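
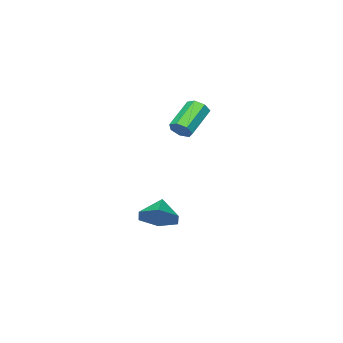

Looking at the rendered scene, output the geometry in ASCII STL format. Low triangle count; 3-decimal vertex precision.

solid 
facet normal 0.630 0.519 -0.577
outer loop
vertex -0.274 2.319 -1.312
vertex -0.648 1.854 -2.139
vertex -1.065 2.725 -1.811
endloop
endfacet
facet normal -0.391 0.305 0.868
outer loop
vertex -0.274 2.319 -1.312
vertex -1.065 2.725 -1.811
vertex -1.412 1.226 -1.441
endloop
endfacet
facet normal 0.631 0.519 -0.577
outer loop
vertex -1.065 2.725 -1.811
vertex -0.648 1.854 -2.139
vertex -1.439 2.26 -2.639
endloop
endfacet
facet normal -0.924 0.278 0.261
outer loop
vertex -1.065 2.725 -1.811
vertex -1.439 2.26 -2.639
vertex -1.412 1.226 -1.441
endloop
endfacet
facet normal 0.631 0.519 -0.577
outer loop
vertex -1.439 2.26 -2.639
vertex -0.648 1.854 -2.139
vertex -1.022 1.389 -2.966
endloop
endfacet
facet normal -0.904 -0.333 -0.267
outer loop
vertex -1.439 2.26 -2.639
vertex -1.022 1.389 -2.966
vertex -1.412 1.226 -1.441
endloop
endfacet
facet normal 0.631 0.519 -0.577
outer loop
vertex -1.022 1.389 -2.966
vertex -0.648 1.854 -2.139
vertex -0.231 0.982 -2.467
endloop
endfacet
facet normal -0.353 -0.917 -0.188
outer loop
vertex -1.022 1.389 -2.966
vertex -0.231 0.982 -2.467
vertex -1.412 1.226 -1.441
endloop
endfacet
facet normal 0.631 0.519 -0.576
outer loop
vertex -0.231 0.982 -2.467
vertex -0.648 1.854 -2.139
vertex 0.143 1.447 -1.639
endloop
endfacet
facet normal 0.180 -0.890 0.419
outer loop
vertex -0.231 0.982 -2.467
vertex 0.143 1.447 -1.639
vertex -1.412 1.226 -1.441
endloop
endfacet
facet normal 0.631 0.518 -0.577
outer loop
vertex 0.143 1.447 -1.639
vertex -0.648 1.854 -2.139
vertex -0.274 2.319 -1.312
endloop
endfacet
facet normal 0.160 -0.279 0.947
outer loop
vertex 0.143 1.447 -1.639
vertex -0.274 2.319 -1.312
vertex -1.412 1.226 -1.441
endloop
endfacet
facet normal 0.831 0.253 -0.496
outer loop
vertex -1.443 1.679 3.392
vertex -1.746 2.089 3.094
vertex -1.457 2.144 3.606
endloop
endfacet
facet normal 0.556 -0.334 0.761
outer loop
vertex -1.443 1.679 3.392
vertex -1.457 2.144 3.606
vertex -2.872 1.242 4.244
endloop
endfacet
facet normal 0.556 -0.334 0.761
outer loop
vertex -2.872 1.242 4.244
vertex -1.457 2.144 3.606
vertex -2.886 1.707 4.458
endloop
endfacet
facet normal -0.831 -0.253 0.495
outer loop
vertex -2.872 1.242 4.244
vertex -2.886 1.707 4.458
vertex -3.174 1.651 3.946
endloop
endfacet
facet normal 0.830 0.255 -0.496
outer loop
vertex -1.457 2.144 3.606
vertex -1.746 2.089 3.094
vertex -1.689 2.567 3.435
endloop
endfacet
facet normal 0.324 0.502 0.802
outer loop
vertex -1.457 2.144 3.606
vertex -1.689 2.567 3.435
vertex -2.886 1.707 4.458
endloop
endfacet
facet normal 0.323 0.503 0.801
outer loop
vertex -2.886 1.707 4.458
vertex -1.689 2.567 3.435
vertex -3.118 2.13 4.286
endloop
endfacet
facet normal -0.831 -0.254 0.495
outer loop
vertex -2.886 1.707 4.458
vertex -3.118 2.13 4.286
vertex -3.174 1.651 3.946
endloop
endfacet
facet normal 0.831 0.254 -0.495
outer loop
vertex -1.689 2.567 3.435
vertex -1.746 2.089 3.094
vertex -1.963 2.63 3.007
endloop
endfacet
facet normal -0.152 0.959 0.238
outer loop
vertex -1.689 2.567 3.435
vertex -1.963 2.63 3.007
vertex -3.118 2.13 4.286
endloop
endfacet
facet normal -0.151 0.959 0.239
outer loop
vertex -3.118 2.13 4.286
vertex -1.963 2.63 3.007
vertex -3.392 2.193 3.859
endloop
endfacet
facet normal -0.831 -0.255 0.495
outer loop
vertex -3.118 2.13 4.286
vertex -3.392 2.193 3.859
vertex -3.174 1.651 3.946
endloop
endfacet
facet normal 0.830 0.253 -0.496
outer loop
vertex -1.963 2.63 3.007
vertex -1.746 2.089 3.094
vertex -2.074 2.285 2.645
endloop
endfacet
facet normal -0.513 0.694 -0.504
outer loop
vertex -1.963 2.63 3.007
vertex -2.074 2.285 2.645
vertex -3.392 2.193 3.859
endloop
endfacet
facet normal -0.513 0.694 -0.504
outer loop
vertex -3.392 2.193 3.859
vertex -2.074 2.285 2.645
vertex -3.502 1.848 3.496
endloop
endfacet
facet normal -0.831 -0.255 0.494
outer loop
vertex -3.392 2.193 3.859
vertex -3.502 1.848 3.496
vertex -3.174 1.651 3.946
endloop
endfacet
facet normal 0.830 0.255 -0.495
outer loop
vertex -2.074 2.285 2.645
vertex -1.746 2.089 3.094
vertex -1.937 1.793 2.621
endloop
endfacet
facet normal -0.488 -0.094 -0.868
outer loop
vertex -2.074 2.285 2.645
vertex -1.937 1.793 2.621
vertex -3.502 1.848 3.496
endloop
endfacet
facet normal -0.488 -0.094 -0.868
outer loop
vertex -3.502 1.848 3.496
vertex -1.937 1.793 2.621
vertex -3.366 1.355 3.473
endloop
endfacet
facet normal -0.831 -0.252 0.495
outer loop
vertex -3.502 1.848 3.496
vertex -3.366 1.355 3.473
vertex -3.174 1.651 3.946
endloop
endfacet
facet normal 0.831 0.255 -0.495
outer loop
vertex -1.937 1.793 2.621
vertex -1.746 2.089 3.094
vertex -1.656 1.523 2.954
endloop
endfacet
facet normal -0.095 -0.811 -0.577
outer loop
vertex -1.937 1.793 2.621
vertex -1.656 1.523 2.954
vertex -3.366 1.355 3.473
endloop
endfacet
facet normal -0.096 -0.810 -0.578
outer loop
vertex -3.366 1.355 3.473
vertex -1.656 1.523 2.954
vertex -3.085 1.085 3.805
endloop
endfacet
facet normal -0.830 -0.254 0.496
outer loop
vertex -3.366 1.355 3.473
vertex -3.085 1.085 3.805
vertex -3.174 1.651 3.946
endloop
endfacet
facet normal 0.831 0.255 -0.495
outer loop
vertex -1.656 1.523 2.954
vertex -1.746 2.089 3.094
vertex -1.443 1.679 3.392
endloop
endfacet
facet normal 0.369 -0.918 0.147
outer loop
vertex -1.656 1.523 2.954
vertex -1.443 1.679 3.392
vertex -3.085 1.085 3.805
endloop
endfacet
facet normal 0.369 -0.917 0.149
outer loop
vertex -3.085 1.085 3.805
vertex -1.443 1.679 3.392
vertex -2.872 1.242 4.244
endloop
endfacet
facet normal -0.831 -0.254 0.494
outer loop
vertex -3.085 1.085 3.805
vertex -2.872 1.242 4.244
vertex -3.174 1.651 3.946
endloop
endfacet

endsolid


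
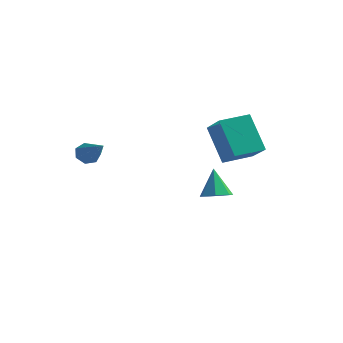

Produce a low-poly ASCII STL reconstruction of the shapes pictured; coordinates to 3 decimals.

solid 
facet normal -0.507 0.166 0.846
outer loop
vertex 0.993 1.063 2.153
vertex 1.74 2.421 2.334
vertex -0.211 1.842 1.278
endloop
endfacet
facet normal -0.478 -0.870 -0.116
outer loop
vertex 0.9 1.479 -0.574
vertex 0.993 1.063 2.153
vertex -0.211 1.842 1.278
endloop
endfacet
facet normal -0.507 0.166 0.846
outer loop
vertex -0.211 1.842 1.278
vertex 1.74 2.421 2.334
vertex 0.536 3.2 1.46
endloop
endfacet
facet normal -0.717 0.464 -0.521
outer loop
vertex 0.536 3.2 1.46
vertex 0.9 1.479 -0.574
vertex -0.211 1.842 1.278
endloop
endfacet
facet normal 0.717 -0.464 0.521
outer loop
vertex 0.993 1.063 2.153
vertex 2.851 2.058 0.482
vertex 1.74 2.421 2.334
endloop
endfacet
facet normal -0.479 -0.870 -0.116
outer loop
vertex 2.104 0.7 0.3
vertex 0.993 1.063 2.153
vertex 0.9 1.479 -0.574
endloop
endfacet
facet normal 0.717 -0.464 0.521
outer loop
vertex 2.104 0.7 0.3
vertex 2.851 2.058 0.482
vertex 0.993 1.063 2.153
endloop
endfacet
facet normal 0.479 0.870 0.116
outer loop
vertex 1.74 2.421 2.334
vertex 2.851 2.058 0.482
vertex 0.536 3.2 1.46
endloop
endfacet
facet normal -0.717 0.464 -0.521
outer loop
vertex 1.647 2.837 -0.393
vertex 0.9 1.479 -0.574
vertex 0.536 3.2 1.46
endloop
endfacet
facet normal 0.479 0.870 0.116
outer loop
vertex 0.536 3.2 1.46
vertex 2.851 2.058 0.482
vertex 1.647 2.837 -0.393
endloop
endfacet
facet normal 0.507 -0.166 -0.846
outer loop
vertex 1.647 2.837 -0.393
vertex 2.104 0.7 0.3
vertex 0.9 1.479 -0.574
endloop
endfacet
facet normal 0.507 -0.166 -0.846
outer loop
vertex 2.851 2.058 0.482
vertex 2.104 0.7 0.3
vertex 1.647 2.837 -0.393
endloop
endfacet
facet normal 0.283 -0.263 -0.922
outer loop
vertex 0.89 2.07 -2.763
vertex 0.14 2.117 -3.007
vertex 0.691 2.682 -2.999
endloop
endfacet
facet normal 0.723 0.440 0.533
outer loop
vertex 0.89 2.07 -2.763
vertex 0.691 2.682 -2.999
vertex -0.32 2.543 -1.513
endloop
endfacet
facet normal 0.284 -0.264 -0.922
outer loop
vertex 0.691 2.682 -2.999
vertex 0.14 2.117 -3.007
vertex 0.077 2.868 -3.241
endloop
endfacet
facet normal 0.200 0.954 0.225
outer loop
vertex 0.691 2.682 -2.999
vertex 0.077 2.868 -3.241
vertex -0.32 2.543 -1.513
endloop
endfacet
facet normal 0.284 -0.263 -0.922
outer loop
vertex 0.077 2.868 -3.241
vertex 0.14 2.117 -3.007
vertex -0.489 2.489 -3.307
endloop
endfacet
facet normal -0.558 0.829 0.028
outer loop
vertex 0.077 2.868 -3.241
vertex -0.489 2.489 -3.307
vertex -0.32 2.543 -1.513
endloop
endfacet
facet normal 0.284 -0.263 -0.922
outer loop
vertex -0.489 2.489 -3.307
vertex 0.14 2.117 -3.007
vertex -0.582 1.828 -3.147
endloop
endfacet
facet normal -0.983 0.160 0.088
outer loop
vertex -0.489 2.489 -3.307
vertex -0.582 1.828 -3.147
vertex -0.32 2.543 -1.513
endloop
endfacet
facet normal 0.284 -0.264 -0.922
outer loop
vertex -0.582 1.828 -3.147
vertex 0.14 2.117 -3.007
vertex -0.132 1.385 -2.881
endloop
endfacet
facet normal -0.754 -0.549 0.361
outer loop
vertex -0.582 1.828 -3.147
vertex -0.132 1.385 -2.881
vertex -0.32 2.543 -1.513
endloop
endfacet
facet normal 0.284 -0.264 -0.922
outer loop
vertex -0.132 1.385 -2.881
vertex 0.14 2.117 -3.007
vertex 0.523 1.493 -2.71
endloop
endfacet
facet normal -0.041 -0.765 0.642
outer loop
vertex -0.132 1.385 -2.881
vertex 0.523 1.493 -2.71
vertex -0.32 2.543 -1.513
endloop
endfacet
facet normal 0.283 -0.265 -0.922
outer loop
vertex 0.523 1.493 -2.71
vertex 0.14 2.117 -3.007
vertex 0.89 2.07 -2.763
endloop
endfacet
facet normal 0.615 -0.325 0.718
outer loop
vertex 0.523 1.493 -2.71
vertex 0.89 2.07 -2.763
vertex -0.32 2.543 -1.513
endloop
endfacet
facet normal -0.769 0.399 -0.500
outer loop
vertex -2.506 -3.379 0.148
vertex -2.882 -3.505 0.626
vertex -2.548 -2.993 0.521
endloop
endfacet
facet normal 0.819 0.442 -0.365
outer loop
vertex -2.506 -3.379 0.148
vertex -2.548 -2.993 0.521
vertex -1.358 -4.295 1.614
endloop
endfacet
facet normal -0.769 0.399 -0.500
outer loop
vertex -2.548 -2.993 0.521
vertex -2.882 -3.505 0.626
vertex -2.841 -2.993 0.972
endloop
endfacet
facet normal 0.531 0.774 0.345
outer loop
vertex -2.548 -2.993 0.521
vertex -2.841 -2.993 0.972
vertex -1.358 -4.295 1.614
endloop
endfacet
facet normal -0.769 0.399 -0.500
outer loop
vertex -2.841 -2.993 0.972
vertex -2.882 -3.505 0.626
vertex -3.165 -3.379 1.162
endloop
endfacet
facet normal -0.000 0.442 0.897
outer loop
vertex -2.841 -2.993 0.972
vertex -3.165 -3.379 1.162
vertex -1.358 -4.295 1.614
endloop
endfacet
facet normal -0.769 0.398 -0.500
outer loop
vertex -3.165 -3.379 1.162
vertex -2.882 -3.505 0.626
vertex -3.275 -3.86 0.948
endloop
endfacet
facet normal -0.374 -0.304 0.876
outer loop
vertex -3.165 -3.379 1.162
vertex -3.275 -3.86 0.948
vertex -1.358 -4.295 1.614
endloop
endfacet
facet normal -0.769 0.398 -0.500
outer loop
vertex -3.275 -3.86 0.948
vertex -2.882 -3.505 0.626
vertex -3.089 -4.074 0.491
endloop
endfacet
facet normal -0.308 -0.904 0.298
outer loop
vertex -3.275 -3.86 0.948
vertex -3.089 -4.074 0.491
vertex -1.358 -4.295 1.614
endloop
endfacet
facet normal -0.769 0.398 -0.500
outer loop
vertex -3.089 -4.074 0.491
vertex -2.882 -3.505 0.626
vertex -2.747 -3.86 0.135
endloop
endfacet
facet normal 0.146 -0.904 -0.403
outer loop
vertex -3.089 -4.074 0.491
vertex -2.747 -3.86 0.135
vertex -1.358 -4.295 1.614
endloop
endfacet
facet normal -0.769 0.399 -0.500
outer loop
vertex -2.747 -3.86 0.135
vertex -2.882 -3.505 0.626
vertex -2.506 -3.379 0.148
endloop
endfacet
facet normal 0.648 -0.306 -0.698
outer loop
vertex -2.747 -3.86 0.135
vertex -2.506 -3.379 0.148
vertex -1.358 -4.295 1.614
endloop
endfacet

endsolid


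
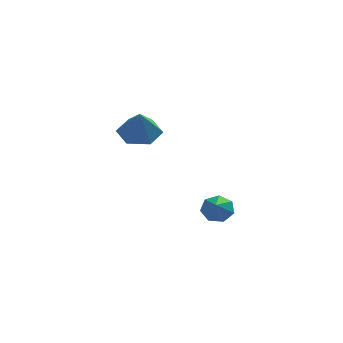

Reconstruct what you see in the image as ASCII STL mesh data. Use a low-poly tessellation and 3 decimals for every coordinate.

solid 
facet normal 0.051 0.882 -0.469
outer loop
vertex 3.143 0.281 -2.197
vertex 2.442 0.096 -2.621
vertex 2.518 0.485 -1.881
endloop
endfacet
facet normal 0.462 0.044 0.886
outer loop
vertex 3.143 0.281 -2.197
vertex 2.518 0.485 -1.881
vertex 2.338 -1.676 -1.679
endloop
endfacet
facet normal 0.053 0.882 -0.469
outer loop
vertex 2.518 0.485 -1.881
vertex 2.442 0.096 -2.621
vertex 1.836 0.397 -2.123
endloop
endfacet
facet normal -0.345 0.116 0.931
outer loop
vertex 2.518 0.485 -1.881
vertex 1.836 0.397 -2.123
vertex 2.338 -1.676 -1.679
endloop
endfacet
facet normal 0.052 0.882 -0.469
outer loop
vertex 1.836 0.397 -2.123
vertex 2.442 0.096 -2.621
vertex 1.61 0.082 -2.74
endloop
endfacet
facet normal -0.907 -0.134 0.400
outer loop
vertex 1.836 0.397 -2.123
vertex 1.61 0.082 -2.74
vertex 2.338 -1.676 -1.679
endloop
endfacet
facet normal 0.052 0.881 -0.469
outer loop
vertex 1.61 0.082 -2.74
vertex 2.442 0.096 -2.621
vertex 2.011 -0.223 -3.268
endloop
endfacet
facet normal -0.799 -0.517 -0.308
outer loop
vertex 1.61 0.082 -2.74
vertex 2.011 -0.223 -3.268
vertex 2.338 -1.676 -1.679
endloop
endfacet
facet normal 0.051 0.882 -0.469
outer loop
vertex 2.011 -0.223 -3.268
vertex 2.442 0.096 -2.621
vertex 2.735 -0.287 -3.309
endloop
endfacet
facet normal -0.103 -0.745 -0.660
outer loop
vertex 2.011 -0.223 -3.268
vertex 2.735 -0.287 -3.309
vertex 2.338 -1.676 -1.679
endloop
endfacet
facet normal 0.052 0.882 -0.469
outer loop
vertex 2.735 -0.287 -3.309
vertex 2.442 0.096 -2.621
vertex 3.239 -0.063 -2.832
endloop
endfacet
facet normal 0.656 -0.646 -0.390
outer loop
vertex 2.735 -0.287 -3.309
vertex 3.239 -0.063 -2.832
vertex 2.338 -1.676 -1.679
endloop
endfacet
facet normal 0.051 0.881 -0.470
outer loop
vertex 3.239 -0.063 -2.832
vertex 2.442 0.096 -2.621
vertex 3.143 0.281 -2.197
endloop
endfacet
facet normal 0.908 -0.295 0.297
outer loop
vertex 3.239 -0.063 -2.832
vertex 3.143 0.281 -2.197
vertex 2.338 -1.676 -1.679
endloop
endfacet
facet normal -0.028 0.538 -0.842
outer loop
vertex -0.66 -2.864 2.618
vertex -1.183 -2.066 3.145
vertex -0.094 -2.071 3.106
endloop
endfacet
facet normal 0.755 -0.636 0.158
outer loop
vertex -0.66 -2.864 2.618
vertex -0.094 -2.071 3.106
vertex -1.137 -2.954 4.535
endloop
endfacet
facet normal -0.028 0.538 -0.842
outer loop
vertex -0.094 -2.071 3.106
vertex -1.183 -2.066 3.145
vertex -0.616 -1.273 3.633
endloop
endfacet
facet normal 0.775 0.095 0.624
outer loop
vertex -0.094 -2.071 3.106
vertex -0.616 -1.273 3.633
vertex -1.137 -2.954 4.535
endloop
endfacet
facet normal -0.028 0.538 -0.842
outer loop
vertex -0.616 -1.273 3.633
vertex -1.183 -2.066 3.145
vertex -1.706 -1.268 3.672
endloop
endfacet
facet normal 0.034 0.464 0.885
outer loop
vertex -0.616 -1.273 3.633
vertex -1.706 -1.268 3.672
vertex -1.137 -2.954 4.535
endloop
endfacet
facet normal -0.028 0.538 -0.842
outer loop
vertex -1.706 -1.268 3.672
vertex -1.183 -2.066 3.145
vertex -2.272 -2.061 3.184
endloop
endfacet
facet normal -0.728 0.102 0.678
outer loop
vertex -1.706 -1.268 3.672
vertex -2.272 -2.061 3.184
vertex -1.137 -2.954 4.535
endloop
endfacet
facet normal -0.028 0.538 -0.842
outer loop
vertex -2.272 -2.061 3.184
vertex -1.183 -2.066 3.145
vertex -1.75 -2.859 2.657
endloop
endfacet
facet normal -0.748 -0.629 0.212
outer loop
vertex -2.272 -2.061 3.184
vertex -1.75 -2.859 2.657
vertex -1.137 -2.954 4.535
endloop
endfacet
facet normal -0.028 0.538 -0.842
outer loop
vertex -1.75 -2.859 2.657
vertex -1.183 -2.066 3.145
vertex -0.66 -2.864 2.618
endloop
endfacet
facet normal -0.006 -0.999 -0.048
outer loop
vertex -1.75 -2.859 2.657
vertex -0.66 -2.864 2.618
vertex -1.137 -2.954 4.535
endloop
endfacet

endsolid


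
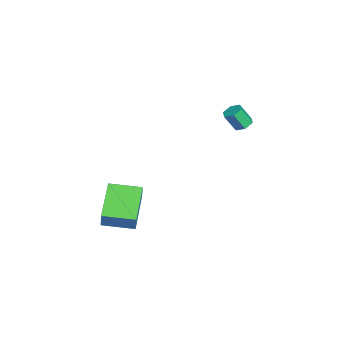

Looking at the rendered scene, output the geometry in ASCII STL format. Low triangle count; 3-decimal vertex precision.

solid 
facet normal -0.021 0.511 -0.860
outer loop
vertex 3.583 4.111 2.553
vertex 3.068 4.041 2.524
vertex 3.261 4.458 2.767
endloop
endfacet
facet normal 0.784 0.541 0.302
outer loop
vertex 3.583 4.111 2.553
vertex 3.261 4.458 2.767
vertex 3.606 3.569 3.464
endloop
endfacet
facet normal 0.786 0.540 0.300
outer loop
vertex 3.606 3.569 3.464
vertex 3.261 4.458 2.767
vertex 3.285 3.917 3.678
endloop
endfacet
facet normal 0.022 -0.509 0.861
outer loop
vertex 3.606 3.569 3.464
vertex 3.285 3.917 3.678
vertex 3.092 3.499 3.436
endloop
endfacet
facet normal -0.023 0.511 -0.859
outer loop
vertex 3.261 4.458 2.767
vertex 3.068 4.041 2.524
vertex 2.746 4.388 2.739
endloop
endfacet
facet normal -0.143 0.849 0.508
outer loop
vertex 3.261 4.458 2.767
vertex 2.746 4.388 2.739
vertex 3.285 3.917 3.678
endloop
endfacet
facet normal -0.143 0.849 0.508
outer loop
vertex 3.285 3.917 3.678
vertex 2.746 4.388 2.739
vertex 2.77 3.847 3.65
endloop
endfacet
facet normal 0.022 -0.509 0.861
outer loop
vertex 3.285 3.917 3.678
vertex 2.77 3.847 3.65
vertex 3.092 3.499 3.436
endloop
endfacet
facet normal -0.023 0.511 -0.859
outer loop
vertex 2.746 4.388 2.739
vertex 3.068 4.041 2.524
vertex 2.554 3.971 2.496
endloop
endfacet
facet normal -0.929 0.307 0.207
outer loop
vertex 2.746 4.388 2.739
vertex 2.554 3.971 2.496
vertex 2.77 3.847 3.65
endloop
endfacet
facet normal -0.928 0.308 0.207
outer loop
vertex 2.77 3.847 3.65
vertex 2.554 3.971 2.496
vertex 2.577 3.429 3.407
endloop
endfacet
facet normal 0.021 -0.510 0.860
outer loop
vertex 2.77 3.847 3.65
vertex 2.577 3.429 3.407
vertex 3.092 3.499 3.436
endloop
endfacet
facet normal -0.022 0.509 -0.861
outer loop
vertex 2.554 3.971 2.496
vertex 3.068 4.041 2.524
vertex 2.875 3.623 2.282
endloop
endfacet
facet normal -0.786 -0.540 -0.301
outer loop
vertex 2.554 3.971 2.496
vertex 2.875 3.623 2.282
vertex 2.577 3.429 3.407
endloop
endfacet
facet normal -0.784 -0.542 -0.301
outer loop
vertex 2.577 3.429 3.407
vertex 2.875 3.623 2.282
vertex 2.899 3.082 3.193
endloop
endfacet
facet normal 0.021 -0.511 0.860
outer loop
vertex 2.577 3.429 3.407
vertex 2.899 3.082 3.193
vertex 3.092 3.499 3.436
endloop
endfacet
facet normal -0.022 0.509 -0.861
outer loop
vertex 2.875 3.623 2.282
vertex 3.068 4.041 2.524
vertex 3.39 3.693 2.31
endloop
endfacet
facet normal 0.143 -0.849 -0.508
outer loop
vertex 2.875 3.623 2.282
vertex 3.39 3.693 2.31
vertex 2.899 3.082 3.193
endloop
endfacet
facet normal 0.143 -0.849 -0.508
outer loop
vertex 2.899 3.082 3.193
vertex 3.39 3.693 2.31
vertex 3.414 3.152 3.221
endloop
endfacet
facet normal 0.023 -0.511 0.859
outer loop
vertex 2.899 3.082 3.193
vertex 3.414 3.152 3.221
vertex 3.092 3.499 3.436
endloop
endfacet
facet normal -0.021 0.510 -0.860
outer loop
vertex 3.39 3.693 2.31
vertex 3.068 4.041 2.524
vertex 3.583 4.111 2.553
endloop
endfacet
facet normal 0.928 -0.308 -0.207
outer loop
vertex 3.39 3.693 2.31
vertex 3.583 4.111 2.553
vertex 3.414 3.152 3.221
endloop
endfacet
facet normal 0.929 -0.307 -0.206
outer loop
vertex 3.414 3.152 3.221
vertex 3.583 4.111 2.553
vertex 3.606 3.569 3.464
endloop
endfacet
facet normal 0.023 -0.511 0.859
outer loop
vertex 3.414 3.152 3.221
vertex 3.606 3.569 3.464
vertex 3.092 3.499 3.436
endloop
endfacet
facet normal -0.900 0.096 0.425
outer loop
vertex 2.733 -2.301 -2.032
vertex 2.833 -0.662 -2.192
vertex 2.241 -2.371 -3.058
endloop
endfacet
facet normal -0.061 -0.993 0.097
outer loop
vertex 4.167 -2.578 -3.968
vertex 2.733 -2.301 -2.032
vertex 2.241 -2.371 -3.058
endloop
endfacet
facet normal -0.900 0.096 0.425
outer loop
vertex 2.241 -2.371 -3.058
vertex 2.833 -0.662 -2.192
vertex 2.341 -0.732 -3.218
endloop
endfacet
facet normal -0.432 -0.062 -0.900
outer loop
vertex 2.341 -0.732 -3.218
vertex 4.167 -2.578 -3.968
vertex 2.241 -2.371 -3.058
endloop
endfacet
facet normal 0.432 0.062 0.900
outer loop
vertex 2.733 -2.301 -2.032
vertex 4.759 -0.869 -3.102
vertex 2.833 -0.662 -2.192
endloop
endfacet
facet normal -0.061 -0.993 0.097
outer loop
vertex 4.659 -2.508 -2.942
vertex 2.733 -2.301 -2.032
vertex 4.167 -2.578 -3.968
endloop
endfacet
facet normal 0.432 0.062 0.900
outer loop
vertex 4.659 -2.508 -2.942
vertex 4.759 -0.869 -3.102
vertex 2.733 -2.301 -2.032
endloop
endfacet
facet normal 0.061 0.993 -0.097
outer loop
vertex 2.833 -0.662 -2.192
vertex 4.759 -0.869 -3.102
vertex 2.341 -0.732 -3.218
endloop
endfacet
facet normal -0.432 -0.062 -0.900
outer loop
vertex 4.267 -0.939 -4.128
vertex 4.167 -2.578 -3.968
vertex 2.341 -0.732 -3.218
endloop
endfacet
facet normal 0.061 0.993 -0.097
outer loop
vertex 2.341 -0.732 -3.218
vertex 4.759 -0.869 -3.102
vertex 4.267 -0.939 -4.128
endloop
endfacet
facet normal 0.900 -0.096 -0.425
outer loop
vertex 4.267 -0.939 -4.128
vertex 4.659 -2.508 -2.942
vertex 4.167 -2.578 -3.968
endloop
endfacet
facet normal 0.900 -0.096 -0.425
outer loop
vertex 4.759 -0.869 -3.102
vertex 4.659 -2.508 -2.942
vertex 4.267 -0.939 -4.128
endloop
endfacet

endsolid


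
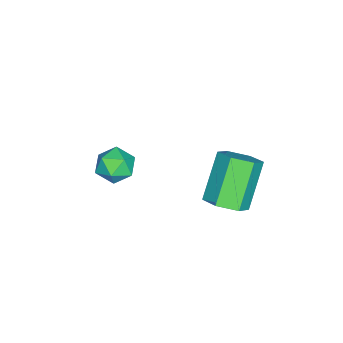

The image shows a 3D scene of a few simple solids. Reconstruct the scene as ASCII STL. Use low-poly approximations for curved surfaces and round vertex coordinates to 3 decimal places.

solid 
facet normal 0.637 -0.035 -0.770
outer loop
vertex 2.562 3.268 -3.321
vertex 1.958 3.406 -3.827
vertex 2.368 4.019 -3.516
endloop
endfacet
facet normal 0.732 0.342 0.590
outer loop
vertex 2.562 3.268 -3.321
vertex 2.368 4.019 -3.516
vertex 1.326 3.336 -1.827
endloop
endfacet
facet normal 0.732 0.342 0.590
outer loop
vertex 1.326 3.336 -1.827
vertex 2.368 4.019 -3.516
vertex 1.132 4.087 -2.022
endloop
endfacet
facet normal -0.637 0.035 0.770
outer loop
vertex 1.326 3.336 -1.827
vertex 1.132 4.087 -2.022
vertex 0.722 3.474 -2.333
endloop
endfacet
facet normal 0.637 -0.035 -0.770
outer loop
vertex 2.368 4.019 -3.516
vertex 1.958 3.406 -3.827
vertex 1.764 4.157 -4.022
endloop
endfacet
facet normal 0.155 0.984 0.083
outer loop
vertex 2.368 4.019 -3.516
vertex 1.764 4.157 -4.022
vertex 1.132 4.087 -2.022
endloop
endfacet
facet normal 0.155 0.984 0.083
outer loop
vertex 1.132 4.087 -2.022
vertex 1.764 4.157 -4.022
vertex 0.528 4.225 -2.528
endloop
endfacet
facet normal -0.637 0.035 0.770
outer loop
vertex 1.132 4.087 -2.022
vertex 0.528 4.225 -2.528
vertex 0.722 3.474 -2.333
endloop
endfacet
facet normal 0.637 -0.035 -0.770
outer loop
vertex 1.764 4.157 -4.022
vertex 1.958 3.406 -3.827
vertex 1.354 3.544 -4.333
endloop
endfacet
facet normal -0.576 0.642 -0.506
outer loop
vertex 1.764 4.157 -4.022
vertex 1.354 3.544 -4.333
vertex 0.528 4.225 -2.528
endloop
endfacet
facet normal -0.576 0.642 -0.506
outer loop
vertex 0.528 4.225 -2.528
vertex 1.354 3.544 -4.333
vertex 0.118 3.612 -2.839
endloop
endfacet
facet normal -0.637 0.035 0.770
outer loop
vertex 0.528 4.225 -2.528
vertex 0.118 3.612 -2.839
vertex 0.722 3.474 -2.333
endloop
endfacet
facet normal 0.637 -0.035 -0.770
outer loop
vertex 1.354 3.544 -4.333
vertex 1.958 3.406 -3.827
vertex 1.548 2.793 -4.138
endloop
endfacet
facet normal -0.732 -0.342 -0.590
outer loop
vertex 1.354 3.544 -4.333
vertex 1.548 2.793 -4.138
vertex 0.118 3.612 -2.839
endloop
endfacet
facet normal -0.732 -0.342 -0.590
outer loop
vertex 0.118 3.612 -2.839
vertex 1.548 2.793 -4.138
vertex 0.312 2.861 -2.644
endloop
endfacet
facet normal -0.637 0.035 0.770
outer loop
vertex 0.118 3.612 -2.839
vertex 0.312 2.861 -2.644
vertex 0.722 3.474 -2.333
endloop
endfacet
facet normal 0.637 -0.035 -0.770
outer loop
vertex 1.548 2.793 -4.138
vertex 1.958 3.406 -3.827
vertex 2.152 2.655 -3.632
endloop
endfacet
facet normal -0.155 -0.984 -0.083
outer loop
vertex 1.548 2.793 -4.138
vertex 2.152 2.655 -3.632
vertex 0.312 2.861 -2.644
endloop
endfacet
facet normal -0.155 -0.984 -0.083
outer loop
vertex 0.312 2.861 -2.644
vertex 2.152 2.655 -3.632
vertex 0.916 2.723 -2.138
endloop
endfacet
facet normal -0.637 0.035 0.770
outer loop
vertex 0.312 2.861 -2.644
vertex 0.916 2.723 -2.138
vertex 0.722 3.474 -2.333
endloop
endfacet
facet normal 0.637 -0.035 -0.770
outer loop
vertex 2.152 2.655 -3.632
vertex 1.958 3.406 -3.827
vertex 2.562 3.268 -3.321
endloop
endfacet
facet normal 0.576 -0.642 0.506
outer loop
vertex 2.152 2.655 -3.632
vertex 2.562 3.268 -3.321
vertex 0.916 2.723 -2.138
endloop
endfacet
facet normal 0.576 -0.642 0.506
outer loop
vertex 0.916 2.723 -2.138
vertex 2.562 3.268 -3.321
vertex 1.326 3.336 -1.827
endloop
endfacet
facet normal -0.637 0.035 0.770
outer loop
vertex 0.916 2.723 -2.138
vertex 1.326 3.336 -1.827
vertex 0.722 3.474 -2.333
endloop
endfacet
facet normal -0.930 0.144 0.339
outer loop
vertex 1.108 -0.171 -3.37
vertex 0.891 -0.854 -3.675
vertex 1.162 -0.821 -2.946
endloop
endfacet
facet normal -0.451 0.461 0.764
outer loop
vertex 1.108 -0.171 -3.37
vertex 1.162 -0.821 -2.946
vertex 1.734 -0.294 -2.926
endloop
endfacet
facet normal -0.080 0.926 0.370
outer loop
vertex 1.108 -0.171 -3.37
vertex 1.734 -0.294 -2.926
vertex 1.817 -0.001 -3.642
endloop
endfacet
facet normal -0.329 0.896 -0.298
outer loop
vertex 1.108 -0.171 -3.37
vertex 1.817 -0.001 -3.642
vertex 1.295 -0.347 -4.105
endloop
endfacet
facet normal -0.854 0.413 -0.316
outer loop
vertex 1.108 -0.171 -3.37
vertex 1.295 -0.347 -4.105
vertex 0.891 -0.854 -3.675
endloop
endfacet
facet normal 0.000 -0.038 0.999
outer loop
vertex 1.734 -0.294 -2.926
vertex 1.162 -0.821 -2.946
vertex 1.905 -1.053 -2.955
endloop
endfacet
facet normal -0.774 -0.551 0.313
outer loop
vertex 1.162 -0.821 -2.946
vertex 0.891 -0.854 -3.675
vertex 1.383 -1.399 -3.418
endloop
endfacet
facet normal -0.651 -0.118 -0.750
outer loop
vertex 0.891 -0.854 -3.675
vertex 1.295 -0.347 -4.105
vertex 1.466 -1.106 -4.134
endloop
endfacet
facet normal 0.199 0.664 -0.721
outer loop
vertex 1.295 -0.347 -4.105
vertex 1.817 -0.001 -3.642
vertex 2.038 -0.579 -4.114
endloop
endfacet
facet normal 0.601 0.713 0.361
outer loop
vertex 1.817 -0.001 -3.642
vertex 1.734 -0.294 -2.926
vertex 2.309 -0.546 -3.385
endloop
endfacet
facet normal 0.329 -0.896 0.298
outer loop
vertex 2.092 -1.229 -3.69
vertex 1.905 -1.053 -2.955
vertex 1.383 -1.399 -3.418
endloop
endfacet
facet normal 0.080 -0.926 -0.370
outer loop
vertex 2.092 -1.229 -3.69
vertex 1.383 -1.399 -3.418
vertex 1.466 -1.106 -4.134
endloop
endfacet
facet normal 0.451 -0.461 -0.764
outer loop
vertex 2.092 -1.229 -3.69
vertex 1.466 -1.106 -4.134
vertex 2.038 -0.579 -4.114
endloop
endfacet
facet normal 0.930 -0.144 -0.339
outer loop
vertex 2.092 -1.229 -3.69
vertex 2.038 -0.579 -4.114
vertex 2.309 -0.546 -3.385
endloop
endfacet
facet normal 0.854 -0.413 0.316
outer loop
vertex 2.092 -1.229 -3.69
vertex 2.309 -0.546 -3.385
vertex 1.905 -1.053 -2.955
endloop
endfacet
facet normal -0.199 -0.664 0.721
outer loop
vertex 1.383 -1.399 -3.418
vertex 1.905 -1.053 -2.955
vertex 1.162 -0.821 -2.946
endloop
endfacet
facet normal -0.601 -0.713 -0.361
outer loop
vertex 1.466 -1.106 -4.134
vertex 1.383 -1.399 -3.418
vertex 0.891 -0.854 -3.675
endloop
endfacet
facet normal -0.000 0.038 -0.999
outer loop
vertex 2.038 -0.579 -4.114
vertex 1.466 -1.106 -4.134
vertex 1.295 -0.347 -4.105
endloop
endfacet
facet normal 0.774 0.551 -0.313
outer loop
vertex 2.309 -0.546 -3.385
vertex 2.038 -0.579 -4.114
vertex 1.817 -0.001 -3.642
endloop
endfacet
facet normal 0.651 0.118 0.750
outer loop
vertex 1.905 -1.053 -2.955
vertex 2.309 -0.546 -3.385
vertex 1.734 -0.294 -2.926
endloop
endfacet

endsolid


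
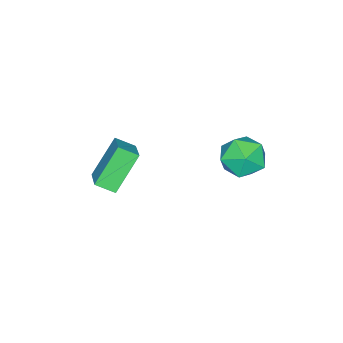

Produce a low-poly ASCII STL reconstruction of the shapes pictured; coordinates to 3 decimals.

solid 
facet normal -0.505 0.849 0.153
outer loop
vertex -1.556 4.062 -1.246
vertex -2.508 3.52 -1.382
vertex -2.06 3.605 -0.377
endloop
endfacet
facet normal 0.112 0.851 0.513
outer loop
vertex -1.556 4.062 -1.246
vertex -2.06 3.605 -0.377
vertex -0.964 3.525 -0.484
endloop
endfacet
facet normal 0.641 0.766 0.042
outer loop
vertex -1.556 4.062 -1.246
vertex -0.964 3.525 -0.484
vertex -0.735 3.392 -1.556
endloop
endfacet
facet normal 0.351 0.712 -0.609
outer loop
vertex -1.556 4.062 -1.246
vertex -0.735 3.392 -1.556
vertex -1.689 3.388 -2.111
endloop
endfacet
facet normal -0.357 0.763 -0.539
outer loop
vertex -1.556 4.062 -1.246
vertex -1.689 3.388 -2.111
vertex -2.508 3.52 -1.382
endloop
endfacet
facet normal 0.114 0.288 0.951
outer loop
vertex -0.964 3.525 -0.484
vertex -2.06 3.605 -0.377
vertex -1.551 2.652 -0.149
endloop
endfacet
facet normal -0.884 0.285 0.370
outer loop
vertex -2.06 3.605 -0.377
vertex -2.508 3.52 -1.382
vertex -2.505 2.648 -0.704
endloop
endfacet
facet normal -0.645 0.145 -0.751
outer loop
vertex -2.508 3.52 -1.382
vertex -1.689 3.388 -2.111
vertex -2.276 2.515 -1.776
endloop
endfacet
facet normal 0.502 0.062 -0.863
outer loop
vertex -1.689 3.388 -2.111
vertex -0.735 3.392 -1.556
vertex -1.18 2.435 -1.883
endloop
endfacet
facet normal 0.971 0.150 0.189
outer loop
vertex -0.735 3.392 -1.556
vertex -0.964 3.525 -0.484
vertex -0.732 2.52 -0.878
endloop
endfacet
facet normal -0.351 -0.712 0.609
outer loop
vertex -1.684 1.978 -1.014
vertex -1.551 2.652 -0.149
vertex -2.505 2.648 -0.704
endloop
endfacet
facet normal -0.641 -0.766 -0.042
outer loop
vertex -1.684 1.978 -1.014
vertex -2.505 2.648 -0.704
vertex -2.276 2.515 -1.776
endloop
endfacet
facet normal -0.112 -0.851 -0.513
outer loop
vertex -1.684 1.978 -1.014
vertex -2.276 2.515 -1.776
vertex -1.18 2.435 -1.883
endloop
endfacet
facet normal 0.505 -0.849 -0.153
outer loop
vertex -1.684 1.978 -1.014
vertex -1.18 2.435 -1.883
vertex -0.732 2.52 -0.878
endloop
endfacet
facet normal 0.357 -0.763 0.539
outer loop
vertex -1.684 1.978 -1.014
vertex -0.732 2.52 -0.878
vertex -1.551 2.652 -0.149
endloop
endfacet
facet normal -0.502 -0.062 0.863
outer loop
vertex -2.505 2.648 -0.704
vertex -1.551 2.652 -0.149
vertex -2.06 3.605 -0.377
endloop
endfacet
facet normal -0.971 -0.150 -0.189
outer loop
vertex -2.276 2.515 -1.776
vertex -2.505 2.648 -0.704
vertex -2.508 3.52 -1.382
endloop
endfacet
facet normal -0.114 -0.288 -0.951
outer loop
vertex -1.18 2.435 -1.883
vertex -2.276 2.515 -1.776
vertex -1.689 3.388 -2.111
endloop
endfacet
facet normal 0.884 -0.285 -0.370
outer loop
vertex -0.732 2.52 -0.878
vertex -1.18 2.435 -1.883
vertex -0.735 3.392 -1.556
endloop
endfacet
facet normal 0.645 -0.145 0.751
outer loop
vertex -1.551 2.652 -0.149
vertex -0.732 2.52 -0.878
vertex -0.964 3.525 -0.484
endloop
endfacet
facet normal -0.683 -0.581 -0.442
outer loop
vertex 0.832 -2.632 -3.293
vertex -0.441 -2.338 -1.712
vertex 0.462 -1.863 -3.733
endloop
endfacet
facet normal 0.620 -0.143 -0.771
outer loop
vertex 1.521 -0.962 -3.048
vertex 0.832 -2.632 -3.293
vertex 0.462 -1.863 -3.733
endloop
endfacet
facet normal -0.683 -0.581 -0.442
outer loop
vertex 0.462 -1.863 -3.733
vertex -0.441 -2.338 -1.712
vertex -0.81 -1.569 -2.153
endloop
endfacet
facet normal -0.385 0.801 -0.459
outer loop
vertex -0.81 -1.569 -2.153
vertex 1.521 -0.962 -3.048
vertex 0.462 -1.863 -3.733
endloop
endfacet
facet normal 0.385 -0.801 0.459
outer loop
vertex 0.832 -2.632 -3.293
vertex 0.618 -1.437 -1.027
vertex -0.441 -2.338 -1.712
endloop
endfacet
facet normal 0.622 -0.143 -0.770
outer loop
vertex 1.89 -1.731 -2.607
vertex 0.832 -2.632 -3.293
vertex 1.521 -0.962 -3.048
endloop
endfacet
facet normal 0.385 -0.801 0.459
outer loop
vertex 1.89 -1.731 -2.607
vertex 0.618 -1.437 -1.027
vertex 0.832 -2.632 -3.293
endloop
endfacet
facet normal -0.621 0.144 0.771
outer loop
vertex -0.441 -2.338 -1.712
vertex 0.618 -1.437 -1.027
vertex -0.81 -1.569 -2.153
endloop
endfacet
facet normal -0.385 0.801 -0.459
outer loop
vertex 0.248 -0.668 -1.467
vertex 1.521 -0.962 -3.048
vertex -0.81 -1.569 -2.153
endloop
endfacet
facet normal -0.621 0.142 0.771
outer loop
vertex -0.81 -1.569 -2.153
vertex 0.618 -1.437 -1.027
vertex 0.248 -0.668 -1.467
endloop
endfacet
facet normal 0.683 0.581 0.442
outer loop
vertex 0.248 -0.668 -1.467
vertex 1.89 -1.731 -2.607
vertex 1.521 -0.962 -3.048
endloop
endfacet
facet normal 0.683 0.581 0.442
outer loop
vertex 0.618 -1.437 -1.027
vertex 1.89 -1.731 -2.607
vertex 0.248 -0.668 -1.467
endloop
endfacet

endsolid


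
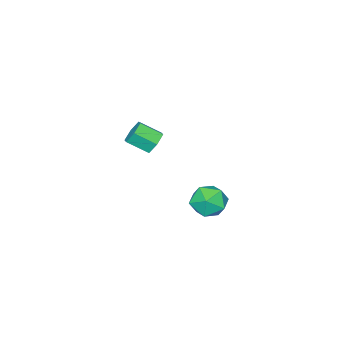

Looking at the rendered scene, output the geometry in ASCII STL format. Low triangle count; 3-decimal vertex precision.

solid 
facet normal -0.476 0.828 0.296
outer loop
vertex -0.147 4.144 -4.058
vertex 0.497 4.126 -2.973
vertex 0.958 4.748 -3.97
endloop
endfacet
facet normal -0.411 0.813 -0.413
outer loop
vertex -0.147 4.144 -4.058
vertex 0.958 4.748 -3.97
vertex 0.683 4.082 -5.006
endloop
endfacet
facet normal -0.727 0.218 -0.651
outer loop
vertex -0.147 4.144 -4.058
vertex 0.683 4.082 -5.006
vertex 0.054 3.048 -4.649
endloop
endfacet
facet normal -0.987 -0.134 -0.088
outer loop
vertex -0.147 4.144 -4.058
vertex 0.054 3.048 -4.649
vertex -0.061 3.075 -3.393
endloop
endfacet
facet normal -0.832 0.243 0.498
outer loop
vertex -0.147 4.144 -4.058
vertex -0.061 3.075 -3.393
vertex 0.497 4.126 -2.973
endloop
endfacet
facet normal 0.284 0.771 -0.571
outer loop
vertex 0.683 4.082 -5.006
vertex 0.958 4.748 -3.97
vertex 1.841 4.025 -4.507
endloop
endfacet
facet normal 0.179 0.795 0.579
outer loop
vertex 0.958 4.748 -3.97
vertex 0.497 4.126 -2.973
vertex 1.726 4.052 -3.251
endloop
endfacet
facet normal -0.397 -0.151 0.905
outer loop
vertex 0.497 4.126 -2.973
vertex -0.061 3.075 -3.393
vertex 1.097 3.018 -2.894
endloop
endfacet
facet normal -0.648 -0.760 -0.043
outer loop
vertex -0.061 3.075 -3.393
vertex 0.054 3.048 -4.649
vertex 0.822 2.352 -3.93
endloop
endfacet
facet normal -0.227 -0.191 -0.955
outer loop
vertex 0.054 3.048 -4.649
vertex 0.683 4.082 -5.006
vertex 1.283 2.974 -4.927
endloop
endfacet
facet normal 0.987 0.134 0.088
outer loop
vertex 1.927 2.956 -3.842
vertex 1.841 4.025 -4.507
vertex 1.726 4.052 -3.251
endloop
endfacet
facet normal 0.727 -0.218 0.651
outer loop
vertex 1.927 2.956 -3.842
vertex 1.726 4.052 -3.251
vertex 1.097 3.018 -2.894
endloop
endfacet
facet normal 0.411 -0.813 0.413
outer loop
vertex 1.927 2.956 -3.842
vertex 1.097 3.018 -2.894
vertex 0.822 2.352 -3.93
endloop
endfacet
facet normal 0.476 -0.828 -0.296
outer loop
vertex 1.927 2.956 -3.842
vertex 0.822 2.352 -3.93
vertex 1.283 2.974 -4.927
endloop
endfacet
facet normal 0.832 -0.243 -0.498
outer loop
vertex 1.927 2.956 -3.842
vertex 1.283 2.974 -4.927
vertex 1.841 4.025 -4.507
endloop
endfacet
facet normal 0.648 0.760 0.043
outer loop
vertex 1.726 4.052 -3.251
vertex 1.841 4.025 -4.507
vertex 0.958 4.748 -3.97
endloop
endfacet
facet normal 0.227 0.191 0.955
outer loop
vertex 1.097 3.018 -2.894
vertex 1.726 4.052 -3.251
vertex 0.497 4.126 -2.973
endloop
endfacet
facet normal -0.284 -0.771 0.571
outer loop
vertex 0.822 2.352 -3.93
vertex 1.097 3.018 -2.894
vertex -0.061 3.075 -3.393
endloop
endfacet
facet normal -0.179 -0.795 -0.579
outer loop
vertex 1.283 2.974 -4.927
vertex 0.822 2.352 -3.93
vertex 0.054 3.048 -4.649
endloop
endfacet
facet normal 0.397 0.151 -0.905
outer loop
vertex 1.841 4.025 -4.507
vertex 1.283 2.974 -4.927
vertex 0.683 4.082 -5.006
endloop
endfacet
facet normal -0.451 0.726 -0.518
outer loop
vertex -1.349 -2.974 -4.012
vertex -2.163 -3.205 -3.627
vertex -1.618 -2.574 -3.217
endloop
endfacet
facet normal 0.844 0.536 0.016
outer loop
vertex -1.349 -2.974 -4.012
vertex -1.618 -2.574 -3.217
vertex -0.622 -4.143 -3.177
endloop
endfacet
facet normal 0.844 0.536 0.017
outer loop
vertex -0.622 -4.143 -3.177
vertex -1.618 -2.574 -3.217
vertex -0.892 -3.743 -2.382
endloop
endfacet
facet normal 0.451 -0.726 0.519
outer loop
vertex -0.622 -4.143 -3.177
vertex -0.892 -3.743 -2.382
vertex -1.437 -4.375 -2.793
endloop
endfacet
facet normal -0.451 0.726 -0.519
outer loop
vertex -1.618 -2.574 -3.217
vertex -2.163 -3.205 -3.627
vertex -2.433 -2.805 -2.832
endloop
endfacet
facet normal 0.172 0.641 0.748
outer loop
vertex -1.618 -2.574 -3.217
vertex -2.433 -2.805 -2.832
vertex -0.892 -3.743 -2.382
endloop
endfacet
facet normal 0.171 0.640 0.749
outer loop
vertex -0.892 -3.743 -2.382
vertex -2.433 -2.805 -2.832
vertex -1.706 -3.975 -1.998
endloop
endfacet
facet normal 0.451 -0.726 0.518
outer loop
vertex -0.892 -3.743 -2.382
vertex -1.706 -3.975 -1.998
vertex -1.437 -4.375 -2.793
endloop
endfacet
facet normal -0.451 0.726 -0.519
outer loop
vertex -2.433 -2.805 -2.832
vertex -2.163 -3.205 -3.627
vertex -2.978 -3.437 -3.243
endloop
endfacet
facet normal -0.673 0.104 0.732
outer loop
vertex -2.433 -2.805 -2.832
vertex -2.978 -3.437 -3.243
vertex -1.706 -3.975 -1.998
endloop
endfacet
facet normal -0.673 0.105 0.733
outer loop
vertex -1.706 -3.975 -1.998
vertex -2.978 -3.437 -3.243
vertex -2.251 -4.606 -2.408
endloop
endfacet
facet normal 0.451 -0.726 0.518
outer loop
vertex -1.706 -3.975 -1.998
vertex -2.251 -4.606 -2.408
vertex -1.437 -4.375 -2.793
endloop
endfacet
facet normal -0.451 0.726 -0.519
outer loop
vertex -2.978 -3.437 -3.243
vertex -2.163 -3.205 -3.627
vertex -2.708 -3.837 -4.038
endloop
endfacet
facet normal -0.844 -0.537 -0.017
outer loop
vertex -2.978 -3.437 -3.243
vertex -2.708 -3.837 -4.038
vertex -2.251 -4.606 -2.408
endloop
endfacet
facet normal -0.844 -0.536 -0.016
outer loop
vertex -2.251 -4.606 -2.408
vertex -2.708 -3.837 -4.038
vertex -1.982 -5.006 -3.203
endloop
endfacet
facet normal 0.451 -0.726 0.518
outer loop
vertex -2.251 -4.606 -2.408
vertex -1.982 -5.006 -3.203
vertex -1.437 -4.375 -2.793
endloop
endfacet
facet normal -0.451 0.726 -0.518
outer loop
vertex -2.708 -3.837 -4.038
vertex -2.163 -3.205 -3.627
vertex -1.894 -3.605 -4.422
endloop
endfacet
facet normal -0.171 -0.641 -0.749
outer loop
vertex -2.708 -3.837 -4.038
vertex -1.894 -3.605 -4.422
vertex -1.982 -5.006 -3.203
endloop
endfacet
facet normal -0.172 -0.640 -0.748
outer loop
vertex -1.982 -5.006 -3.203
vertex -1.894 -3.605 -4.422
vertex -1.167 -4.775 -3.588
endloop
endfacet
facet normal 0.451 -0.726 0.519
outer loop
vertex -1.982 -5.006 -3.203
vertex -1.167 -4.775 -3.588
vertex -1.437 -4.375 -2.793
endloop
endfacet
facet normal -0.451 0.726 -0.518
outer loop
vertex -1.894 -3.605 -4.422
vertex -2.163 -3.205 -3.627
vertex -1.349 -2.974 -4.012
endloop
endfacet
facet normal 0.672 -0.105 -0.733
outer loop
vertex -1.894 -3.605 -4.422
vertex -1.349 -2.974 -4.012
vertex -1.167 -4.775 -3.588
endloop
endfacet
facet normal 0.673 -0.104 -0.732
outer loop
vertex -1.167 -4.775 -3.588
vertex -1.349 -2.974 -4.012
vertex -0.622 -4.143 -3.177
endloop
endfacet
facet normal 0.451 -0.726 0.519
outer loop
vertex -1.167 -4.775 -3.588
vertex -0.622 -4.143 -3.177
vertex -1.437 -4.375 -2.793
endloop
endfacet

endsolid


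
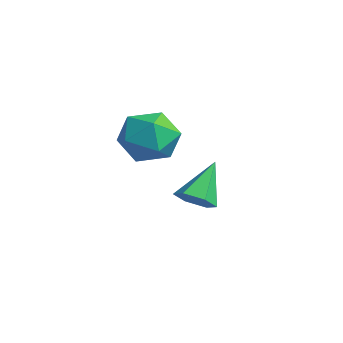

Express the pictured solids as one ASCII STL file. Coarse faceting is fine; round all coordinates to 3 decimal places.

solid 
facet normal 0.334 -0.590 -0.735
outer loop
vertex 0.863 1.638 -2.962
vertex 0.352 1.098 -2.761
vertex 0.161 1.635 -3.279
endloop
endfacet
facet normal 0.109 0.962 -0.251
outer loop
vertex 0.863 1.638 -2.962
vertex 0.161 1.635 -3.279
vertex -0.252 2.162 -1.439
endloop
endfacet
facet normal 0.334 -0.590 -0.735
outer loop
vertex 0.161 1.635 -3.279
vertex 0.352 1.098 -2.761
vertex -0.35 1.095 -3.078
endloop
endfacet
facet normal -0.744 0.580 -0.333
outer loop
vertex 0.161 1.635 -3.279
vertex -0.35 1.095 -3.078
vertex -0.252 2.162 -1.439
endloop
endfacet
facet normal 0.334 -0.591 -0.734
outer loop
vertex -0.35 1.095 -3.078
vertex 0.352 1.098 -2.761
vertex -0.159 0.559 -2.56
endloop
endfacet
facet normal -0.969 -0.178 0.173
outer loop
vertex -0.35 1.095 -3.078
vertex -0.159 0.559 -2.56
vertex -0.252 2.162 -1.439
endloop
endfacet
facet normal 0.335 -0.591 -0.733
outer loop
vertex -0.159 0.559 -2.56
vertex 0.352 1.098 -2.761
vertex 0.542 0.562 -2.242
endloop
endfacet
facet normal -0.343 -0.552 0.760
outer loop
vertex -0.159 0.559 -2.56
vertex 0.542 0.562 -2.242
vertex -0.252 2.162 -1.439
endloop
endfacet
facet normal 0.336 -0.591 -0.733
outer loop
vertex 0.542 0.562 -2.242
vertex 0.352 1.098 -2.761
vertex 1.053 1.102 -2.443
endloop
endfacet
facet normal 0.511 -0.170 0.843
outer loop
vertex 0.542 0.562 -2.242
vertex 1.053 1.102 -2.443
vertex -0.252 2.162 -1.439
endloop
endfacet
facet normal 0.336 -0.591 -0.733
outer loop
vertex 1.053 1.102 -2.443
vertex 0.352 1.098 -2.761
vertex 0.863 1.638 -2.962
endloop
endfacet
facet normal 0.736 0.587 0.337
outer loop
vertex 1.053 1.102 -2.443
vertex 0.863 1.638 -2.962
vertex -0.252 2.162 -1.439
endloop
endfacet
facet normal 0.287 0.914 -0.286
outer loop
vertex 2.329 -0.789 0.331
vertex 1.567 -0.342 0.994
vertex 2.583 -0.541 1.377
endloop
endfacet
facet normal 0.834 0.456 -0.311
outer loop
vertex 2.329 -0.789 0.331
vertex 2.583 -0.541 1.377
vertex 2.935 -1.488 0.933
endloop
endfacet
facet normal 0.656 -0.078 -0.751
outer loop
vertex 2.329 -0.789 0.331
vertex 2.935 -1.488 0.933
vertex 2.137 -1.875 0.276
endloop
endfacet
facet normal -0.001 0.051 -0.999
outer loop
vertex 2.329 -0.789 0.331
vertex 2.137 -1.875 0.276
vertex 1.291 -1.167 0.313
endloop
endfacet
facet normal -0.230 0.664 -0.712
outer loop
vertex 2.329 -0.789 0.331
vertex 1.291 -1.167 0.313
vertex 1.567 -0.342 0.994
endloop
endfacet
facet normal 0.922 0.183 0.342
outer loop
vertex 2.935 -1.488 0.933
vertex 2.583 -0.541 1.377
vertex 2.549 -1.473 1.967
endloop
endfacet
facet normal 0.037 0.924 0.382
outer loop
vertex 2.583 -0.541 1.377
vertex 1.567 -0.342 0.994
vertex 1.703 -0.765 2.004
endloop
endfacet
facet normal -0.798 0.519 -0.305
outer loop
vertex 1.567 -0.342 0.994
vertex 1.291 -1.167 0.313
vertex 0.905 -1.152 1.347
endloop
endfacet
facet normal -0.429 -0.472 -0.770
outer loop
vertex 1.291 -1.167 0.313
vertex 2.137 -1.875 0.276
vertex 1.257 -2.099 0.903
endloop
endfacet
facet normal 0.634 -0.679 -0.370
outer loop
vertex 2.137 -1.875 0.276
vertex 2.935 -1.488 0.933
vertex 2.273 -2.298 1.286
endloop
endfacet
facet normal 0.001 -0.051 0.999
outer loop
vertex 1.511 -1.851 1.949
vertex 2.549 -1.473 1.967
vertex 1.703 -0.765 2.004
endloop
endfacet
facet normal -0.656 0.078 0.751
outer loop
vertex 1.511 -1.851 1.949
vertex 1.703 -0.765 2.004
vertex 0.905 -1.152 1.347
endloop
endfacet
facet normal -0.834 -0.456 0.311
outer loop
vertex 1.511 -1.851 1.949
vertex 0.905 -1.152 1.347
vertex 1.257 -2.099 0.903
endloop
endfacet
facet normal -0.287 -0.914 0.286
outer loop
vertex 1.511 -1.851 1.949
vertex 1.257 -2.099 0.903
vertex 2.273 -2.298 1.286
endloop
endfacet
facet normal 0.230 -0.664 0.712
outer loop
vertex 1.511 -1.851 1.949
vertex 2.273 -2.298 1.286
vertex 2.549 -1.473 1.967
endloop
endfacet
facet normal 0.429 0.472 0.770
outer loop
vertex 1.703 -0.765 2.004
vertex 2.549 -1.473 1.967
vertex 2.583 -0.541 1.377
endloop
endfacet
facet normal -0.634 0.679 0.370
outer loop
vertex 0.905 -1.152 1.347
vertex 1.703 -0.765 2.004
vertex 1.567 -0.342 0.994
endloop
endfacet
facet normal -0.922 -0.183 -0.342
outer loop
vertex 1.257 -2.099 0.903
vertex 0.905 -1.152 1.347
vertex 1.291 -1.167 0.313
endloop
endfacet
facet normal -0.037 -0.924 -0.382
outer loop
vertex 2.273 -2.298 1.286
vertex 1.257 -2.099 0.903
vertex 2.137 -1.875 0.276
endloop
endfacet
facet normal 0.798 -0.519 0.305
outer loop
vertex 2.549 -1.473 1.967
vertex 2.273 -2.298 1.286
vertex 2.935 -1.488 0.933
endloop
endfacet

endsolid


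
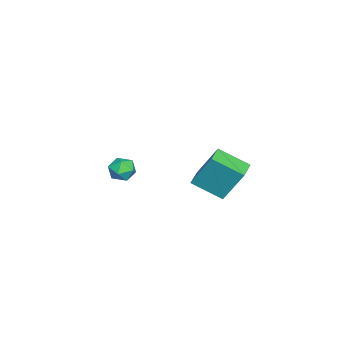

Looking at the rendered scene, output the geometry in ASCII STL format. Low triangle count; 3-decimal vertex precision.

solid 
facet normal -0.998 0.026 0.059
outer loop
vertex 0.64 3.348 1.025
vertex 0.63 4.807 0.212
vertex 0.512 2.381 -0.71
endloop
endfacet
facet normal 0.005 -0.874 0.487
outer loop
vertex 1.57 2.353 -0.772
vertex 0.64 3.348 1.025
vertex 0.512 2.381 -0.71
endloop
endfacet
facet normal -0.998 0.026 0.059
outer loop
vertex 0.512 2.381 -0.71
vertex 0.63 4.807 0.212
vertex 0.502 3.84 -1.522
endloop
endfacet
facet normal -0.064 -0.486 -0.872
outer loop
vertex 0.502 3.84 -1.522
vertex 1.57 2.353 -0.772
vertex 0.512 2.381 -0.71
endloop
endfacet
facet normal 0.064 0.486 0.872
outer loop
vertex 0.64 3.348 1.025
vertex 1.688 4.779 0.15
vertex 0.63 4.807 0.212
endloop
endfacet
facet normal 0.006 -0.874 0.487
outer loop
vertex 1.698 3.32 0.962
vertex 0.64 3.348 1.025
vertex 1.57 2.353 -0.772
endloop
endfacet
facet normal 0.065 0.486 0.872
outer loop
vertex 1.698 3.32 0.962
vertex 1.688 4.779 0.15
vertex 0.64 3.348 1.025
endloop
endfacet
facet normal -0.005 0.874 -0.487
outer loop
vertex 0.63 4.807 0.212
vertex 1.688 4.779 0.15
vertex 0.502 3.84 -1.522
endloop
endfacet
facet normal -0.065 -0.486 -0.872
outer loop
vertex 1.56 3.812 -1.585
vertex 1.57 2.353 -0.772
vertex 0.502 3.84 -1.522
endloop
endfacet
facet normal -0.006 0.874 -0.487
outer loop
vertex 0.502 3.84 -1.522
vertex 1.688 4.779 0.15
vertex 1.56 3.812 -1.585
endloop
endfacet
facet normal 0.998 -0.026 -0.059
outer loop
vertex 1.56 3.812 -1.585
vertex 1.698 3.32 0.962
vertex 1.57 2.353 -0.772
endloop
endfacet
facet normal 0.998 -0.026 -0.059
outer loop
vertex 1.688 4.779 0.15
vertex 1.698 3.32 0.962
vertex 1.56 3.812 -1.585
endloop
endfacet
facet normal -0.235 0.947 0.217
outer loop
vertex -3.325 -1.569 -3.515
vertex -3.406 -1.756 -2.786
vertex -2.732 -1.529 -3.046
endloop
endfacet
facet normal 0.208 0.917 -0.341
outer loop
vertex -3.325 -1.569 -3.515
vertex -2.732 -1.529 -3.046
vertex -2.644 -1.809 -3.744
endloop
endfacet
facet normal -0.101 0.522 -0.847
outer loop
vertex -3.325 -1.569 -3.515
vertex -2.644 -1.809 -3.744
vertex -3.264 -2.208 -3.916
endloop
endfacet
facet normal -0.736 0.308 -0.603
outer loop
vertex -3.325 -1.569 -3.515
vertex -3.264 -2.208 -3.916
vertex -3.735 -2.176 -3.324
endloop
endfacet
facet normal -0.819 0.571 0.055
outer loop
vertex -3.325 -1.569 -3.515
vertex -3.735 -2.176 -3.324
vertex -3.406 -1.756 -2.786
endloop
endfacet
facet normal 0.803 0.581 -0.132
outer loop
vertex -2.644 -1.809 -3.744
vertex -2.732 -1.529 -3.046
vertex -2.305 -2.144 -3.156
endloop
endfacet
facet normal 0.085 0.631 0.771
outer loop
vertex -2.732 -1.529 -3.046
vertex -3.406 -1.756 -2.786
vertex -2.776 -2.112 -2.564
endloop
endfacet
facet normal -0.861 0.022 0.509
outer loop
vertex -3.406 -1.756 -2.786
vertex -3.735 -2.176 -3.324
vertex -3.396 -2.511 -2.736
endloop
endfacet
facet normal -0.726 -0.405 -0.556
outer loop
vertex -3.735 -2.176 -3.324
vertex -3.264 -2.208 -3.916
vertex -3.308 -2.791 -3.434
endloop
endfacet
facet normal 0.302 -0.059 -0.951
outer loop
vertex -3.264 -2.208 -3.916
vertex -2.644 -1.809 -3.744
vertex -2.634 -2.564 -3.694
endloop
endfacet
facet normal 0.736 -0.308 0.603
outer loop
vertex -2.715 -2.751 -2.965
vertex -2.305 -2.144 -3.156
vertex -2.776 -2.112 -2.564
endloop
endfacet
facet normal 0.101 -0.522 0.847
outer loop
vertex -2.715 -2.751 -2.965
vertex -2.776 -2.112 -2.564
vertex -3.396 -2.511 -2.736
endloop
endfacet
facet normal -0.208 -0.917 0.341
outer loop
vertex -2.715 -2.751 -2.965
vertex -3.396 -2.511 -2.736
vertex -3.308 -2.791 -3.434
endloop
endfacet
facet normal 0.235 -0.947 -0.217
outer loop
vertex -2.715 -2.751 -2.965
vertex -3.308 -2.791 -3.434
vertex -2.634 -2.564 -3.694
endloop
endfacet
facet normal 0.819 -0.571 -0.055
outer loop
vertex -2.715 -2.751 -2.965
vertex -2.634 -2.564 -3.694
vertex -2.305 -2.144 -3.156
endloop
endfacet
facet normal 0.726 0.405 0.556
outer loop
vertex -2.776 -2.112 -2.564
vertex -2.305 -2.144 -3.156
vertex -2.732 -1.529 -3.046
endloop
endfacet
facet normal -0.302 0.059 0.951
outer loop
vertex -3.396 -2.511 -2.736
vertex -2.776 -2.112 -2.564
vertex -3.406 -1.756 -2.786
endloop
endfacet
facet normal -0.803 -0.581 0.132
outer loop
vertex -3.308 -2.791 -3.434
vertex -3.396 -2.511 -2.736
vertex -3.735 -2.176 -3.324
endloop
endfacet
facet normal -0.085 -0.631 -0.771
outer loop
vertex -2.634 -2.564 -3.694
vertex -3.308 -2.791 -3.434
vertex -3.264 -2.208 -3.916
endloop
endfacet
facet normal 0.861 -0.022 -0.509
outer loop
vertex -2.305 -2.144 -3.156
vertex -2.634 -2.564 -3.694
vertex -2.644 -1.809 -3.744
endloop
endfacet

endsolid


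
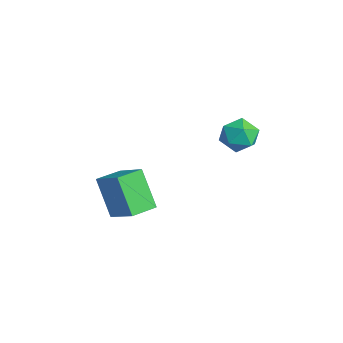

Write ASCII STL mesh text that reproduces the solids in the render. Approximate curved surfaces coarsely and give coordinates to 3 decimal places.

solid 
facet normal 0.022 -0.197 0.980
outer loop
vertex 3.519 2.09 3.4
vertex 3.681 1.261 3.23
vertex 4.333 1.816 3.327
endloop
endfacet
facet normal 0.235 0.473 0.849
outer loop
vertex 3.519 2.09 3.4
vertex 4.333 1.816 3.327
vertex 4.098 2.567 2.974
endloop
endfacet
facet normal -0.293 0.810 0.508
outer loop
vertex 3.519 2.09 3.4
vertex 4.098 2.567 2.974
vertex 3.3 2.475 2.66
endloop
endfacet
facet normal -0.833 0.350 0.429
outer loop
vertex 3.519 2.09 3.4
vertex 3.3 2.475 2.66
vertex 3.042 1.668 2.818
endloop
endfacet
facet normal -0.638 -0.272 0.720
outer loop
vertex 3.519 2.09 3.4
vertex 3.042 1.668 2.818
vertex 3.681 1.261 3.23
endloop
endfacet
facet normal 0.797 0.443 0.411
outer loop
vertex 4.098 2.567 2.974
vertex 4.333 1.816 3.327
vertex 4.618 2.032 2.542
endloop
endfacet
facet normal 0.452 -0.639 0.622
outer loop
vertex 4.333 1.816 3.327
vertex 3.681 1.261 3.23
vertex 4.36 1.225 2.7
endloop
endfacet
facet normal -0.616 -0.762 0.202
outer loop
vertex 3.681 1.261 3.23
vertex 3.042 1.668 2.818
vertex 3.562 1.133 2.386
endloop
endfacet
facet normal -0.931 0.245 -0.271
outer loop
vertex 3.042 1.668 2.818
vertex 3.3 2.475 2.66
vertex 3.327 1.884 2.033
endloop
endfacet
facet normal -0.058 0.988 -0.142
outer loop
vertex 3.3 2.475 2.66
vertex 4.098 2.567 2.974
vertex 3.979 2.439 2.13
endloop
endfacet
facet normal 0.833 -0.350 -0.429
outer loop
vertex 4.141 1.61 1.96
vertex 4.618 2.032 2.542
vertex 4.36 1.225 2.7
endloop
endfacet
facet normal 0.293 -0.810 -0.508
outer loop
vertex 4.141 1.61 1.96
vertex 4.36 1.225 2.7
vertex 3.562 1.133 2.386
endloop
endfacet
facet normal -0.235 -0.473 -0.849
outer loop
vertex 4.141 1.61 1.96
vertex 3.562 1.133 2.386
vertex 3.327 1.884 2.033
endloop
endfacet
facet normal -0.022 0.197 -0.980
outer loop
vertex 4.141 1.61 1.96
vertex 3.327 1.884 2.033
vertex 3.979 2.439 2.13
endloop
endfacet
facet normal 0.638 0.272 -0.720
outer loop
vertex 4.141 1.61 1.96
vertex 3.979 2.439 2.13
vertex 4.618 2.032 2.542
endloop
endfacet
facet normal 0.931 -0.245 0.271
outer loop
vertex 4.36 1.225 2.7
vertex 4.618 2.032 2.542
vertex 4.333 1.816 3.327
endloop
endfacet
facet normal 0.058 -0.988 0.142
outer loop
vertex 3.562 1.133 2.386
vertex 4.36 1.225 2.7
vertex 3.681 1.261 3.23
endloop
endfacet
facet normal -0.797 -0.443 -0.411
outer loop
vertex 3.327 1.884 2.033
vertex 3.562 1.133 2.386
vertex 3.042 1.668 2.818
endloop
endfacet
facet normal -0.452 0.639 -0.622
outer loop
vertex 3.979 2.439 2.13
vertex 3.327 1.884 2.033
vertex 3.3 2.475 2.66
endloop
endfacet
facet normal 0.616 0.762 -0.202
outer loop
vertex 4.618 2.032 2.542
vertex 3.979 2.439 2.13
vertex 4.098 2.567 2.974
endloop
endfacet
facet normal -0.797 -0.315 -0.516
outer loop
vertex -0.105 -2.66 -1.407
vertex -0.524 -1.505 -1.466
vertex 0.874 -2.39 -3.084
endloop
endfacet
facet normal 0.341 -0.939 0.048
outer loop
vertex 2.124 -1.895 -2.274
vertex -0.105 -2.66 -1.407
vertex 0.874 -2.39 -3.084
endloop
endfacet
facet normal -0.797 -0.315 -0.516
outer loop
vertex 0.874 -2.39 -3.084
vertex -0.524 -1.505 -1.466
vertex 0.455 -1.235 -3.143
endloop
endfacet
facet normal 0.500 0.138 -0.855
outer loop
vertex 0.455 -1.235 -3.143
vertex 2.124 -1.895 -2.274
vertex 0.874 -2.39 -3.084
endloop
endfacet
facet normal -0.500 -0.138 0.855
outer loop
vertex -0.105 -2.66 -1.407
vertex 0.726 -1.01 -0.656
vertex -0.524 -1.505 -1.466
endloop
endfacet
facet normal 0.341 -0.939 0.048
outer loop
vertex 1.145 -2.165 -0.597
vertex -0.105 -2.66 -1.407
vertex 2.124 -1.895 -2.274
endloop
endfacet
facet normal -0.500 -0.138 0.855
outer loop
vertex 1.145 -2.165 -0.597
vertex 0.726 -1.01 -0.656
vertex -0.105 -2.66 -1.407
endloop
endfacet
facet normal -0.341 0.939 -0.048
outer loop
vertex -0.524 -1.505 -1.466
vertex 0.726 -1.01 -0.656
vertex 0.455 -1.235 -3.143
endloop
endfacet
facet normal 0.500 0.138 -0.855
outer loop
vertex 1.705 -0.74 -2.333
vertex 2.124 -1.895 -2.274
vertex 0.455 -1.235 -3.143
endloop
endfacet
facet normal -0.341 0.939 -0.048
outer loop
vertex 0.455 -1.235 -3.143
vertex 0.726 -1.01 -0.656
vertex 1.705 -0.74 -2.333
endloop
endfacet
facet normal 0.797 0.315 0.516
outer loop
vertex 1.705 -0.74 -2.333
vertex 1.145 -2.165 -0.597
vertex 2.124 -1.895 -2.274
endloop
endfacet
facet normal 0.797 0.315 0.516
outer loop
vertex 0.726 -1.01 -0.656
vertex 1.145 -2.165 -0.597
vertex 1.705 -0.74 -2.333
endloop
endfacet

endsolid


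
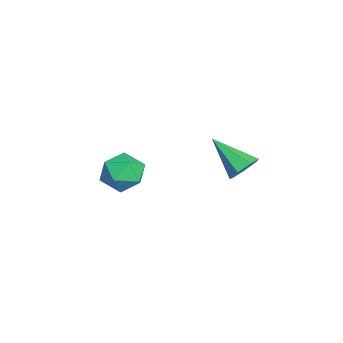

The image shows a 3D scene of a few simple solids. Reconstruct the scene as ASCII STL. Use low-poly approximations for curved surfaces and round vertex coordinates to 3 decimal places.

solid 
facet normal -0.755 0.508 0.414
outer loop
vertex -1.803 0.441 -1.89
vertex -1.541 0.261 -1.191
vertex -1.3 0.902 -1.538
endloop
endfacet
facet normal -0.573 0.790 -0.216
outer loop
vertex -1.803 0.441 -1.89
vertex -1.3 0.902 -1.538
vertex -1.224 0.752 -2.287
endloop
endfacet
facet normal -0.641 0.283 -0.713
outer loop
vertex -1.803 0.441 -1.89
vertex -1.224 0.752 -2.287
vertex -1.419 0.019 -2.403
endloop
endfacet
facet normal -0.866 -0.313 -0.391
outer loop
vertex -1.803 0.441 -1.89
vertex -1.419 0.019 -2.403
vertex -1.615 -0.284 -1.726
endloop
endfacet
facet normal -0.936 -0.173 0.306
outer loop
vertex -1.803 0.441 -1.89
vertex -1.615 -0.284 -1.726
vertex -1.541 0.261 -1.191
endloop
endfacet
facet normal 0.116 0.976 -0.184
outer loop
vertex -1.224 0.752 -2.287
vertex -1.3 0.902 -1.538
vertex -0.605 0.764 -1.834
endloop
endfacet
facet normal -0.179 0.520 0.836
outer loop
vertex -1.3 0.902 -1.538
vertex -1.541 0.261 -1.191
vertex -0.801 0.461 -1.157
endloop
endfacet
facet normal -0.472 -0.584 0.660
outer loop
vertex -1.541 0.261 -1.191
vertex -1.615 -0.284 -1.726
vertex -0.996 -0.272 -1.273
endloop
endfacet
facet normal -0.359 -0.809 -0.466
outer loop
vertex -1.615 -0.284 -1.726
vertex -1.419 0.019 -2.403
vertex -0.92 -0.422 -2.022
endloop
endfacet
facet normal 0.003 0.155 -0.988
outer loop
vertex -1.419 0.019 -2.403
vertex -1.224 0.752 -2.287
vertex -0.679 0.219 -2.369
endloop
endfacet
facet normal 0.866 0.313 0.391
outer loop
vertex -0.417 0.039 -1.67
vertex -0.605 0.764 -1.834
vertex -0.801 0.461 -1.157
endloop
endfacet
facet normal 0.641 -0.283 0.713
outer loop
vertex -0.417 0.039 -1.67
vertex -0.801 0.461 -1.157
vertex -0.996 -0.272 -1.273
endloop
endfacet
facet normal 0.573 -0.790 0.216
outer loop
vertex -0.417 0.039 -1.67
vertex -0.996 -0.272 -1.273
vertex -0.92 -0.422 -2.022
endloop
endfacet
facet normal 0.755 -0.508 -0.414
outer loop
vertex -0.417 0.039 -1.67
vertex -0.92 -0.422 -2.022
vertex -0.679 0.219 -2.369
endloop
endfacet
facet normal 0.936 0.173 -0.306
outer loop
vertex -0.417 0.039 -1.67
vertex -0.679 0.219 -2.369
vertex -0.605 0.764 -1.834
endloop
endfacet
facet normal 0.359 0.809 0.466
outer loop
vertex -0.801 0.461 -1.157
vertex -0.605 0.764 -1.834
vertex -1.3 0.902 -1.538
endloop
endfacet
facet normal -0.003 -0.155 0.988
outer loop
vertex -0.996 -0.272 -1.273
vertex -0.801 0.461 -1.157
vertex -1.541 0.261 -1.191
endloop
endfacet
facet normal -0.116 -0.976 0.184
outer loop
vertex -0.92 -0.422 -2.022
vertex -0.996 -0.272 -1.273
vertex -1.615 -0.284 -1.726
endloop
endfacet
facet normal 0.179 -0.520 -0.836
outer loop
vertex -0.679 0.219 -2.369
vertex -0.92 -0.422 -2.022
vertex -1.419 0.019 -2.403
endloop
endfacet
facet normal 0.472 0.584 -0.660
outer loop
vertex -0.605 0.764 -1.834
vertex -0.679 0.219 -2.369
vertex -1.224 0.752 -2.287
endloop
endfacet
facet normal 0.454 0.665 -0.593
outer loop
vertex 2.948 3.69 0.991
vertex 2.476 3.859 0.819
vertex 2.76 4.033 1.232
endloop
endfacet
facet normal 0.596 -0.217 0.773
outer loop
vertex 2.948 3.69 0.991
vertex 2.76 4.033 1.232
vertex 1.864 2.961 1.621
endloop
endfacet
facet normal 0.454 0.665 -0.593
outer loop
vertex 2.76 4.033 1.232
vertex 2.476 3.859 0.819
vertex 2.358 4.245 1.162
endloop
endfacet
facet normal 0.011 0.333 0.943
outer loop
vertex 2.76 4.033 1.232
vertex 2.358 4.245 1.162
vertex 1.864 2.961 1.621
endloop
endfacet
facet normal 0.454 0.665 -0.593
outer loop
vertex 2.358 4.245 1.162
vertex 2.476 3.859 0.819
vertex 2.045 4.167 0.835
endloop
endfacet
facet normal -0.693 0.464 0.552
outer loop
vertex 2.358 4.245 1.162
vertex 2.045 4.167 0.835
vertex 1.864 2.961 1.621
endloop
endfacet
facet normal 0.453 0.664 -0.595
outer loop
vertex 2.045 4.167 0.835
vertex 2.476 3.859 0.819
vertex 2.056 3.856 0.496
endloop
endfacet
facet normal -0.991 0.080 -0.106
outer loop
vertex 2.045 4.167 0.835
vertex 2.056 3.856 0.496
vertex 1.864 2.961 1.621
endloop
endfacet
facet normal 0.452 0.666 -0.594
outer loop
vertex 2.056 3.856 0.496
vertex 2.476 3.859 0.819
vertex 2.384 3.548 0.4
endloop
endfacet
facet normal -0.656 -0.532 -0.535
outer loop
vertex 2.056 3.856 0.496
vertex 2.384 3.548 0.4
vertex 1.864 2.961 1.621
endloop
endfacet
facet normal 0.454 0.665 -0.593
outer loop
vertex 2.384 3.548 0.4
vertex 2.476 3.859 0.819
vertex 2.781 3.474 0.621
endloop
endfacet
facet normal 0.060 -0.909 -0.412
outer loop
vertex 2.384 3.548 0.4
vertex 2.781 3.474 0.621
vertex 1.864 2.961 1.621
endloop
endfacet
facet normal 0.454 0.665 -0.593
outer loop
vertex 2.781 3.474 0.621
vertex 2.476 3.859 0.819
vertex 2.948 3.69 0.991
endloop
endfacet
facet normal 0.616 -0.769 0.171
outer loop
vertex 2.781 3.474 0.621
vertex 2.948 3.69 0.991
vertex 1.864 2.961 1.621
endloop
endfacet

endsolid


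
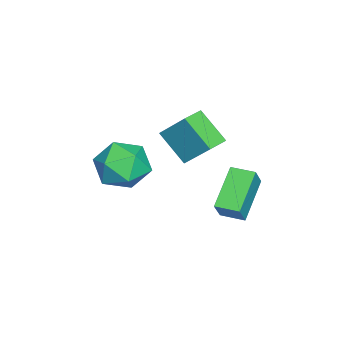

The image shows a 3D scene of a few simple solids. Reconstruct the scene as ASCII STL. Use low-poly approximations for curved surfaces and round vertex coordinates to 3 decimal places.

solid 
facet normal -0.925 0.375 -0.055
outer loop
vertex 0.006 -1.435 5.133
vertex 0.534 -0.301 3.982
vertex -0.37 -2.548 3.863
endloop
endfacet
facet normal -0.311 -0.667 0.677
outer loop
vertex 0.546 -2.919 3.918
vertex 0.006 -1.435 5.133
vertex -0.37 -2.548 3.863
endloop
endfacet
facet normal -0.925 0.375 -0.055
outer loop
vertex -0.37 -2.548 3.863
vertex 0.534 -0.301 3.982
vertex 0.158 -1.414 2.712
endloop
endfacet
facet normal -0.217 -0.644 -0.734
outer loop
vertex 0.158 -1.414 2.712
vertex 0.546 -2.919 3.918
vertex -0.37 -2.548 3.863
endloop
endfacet
facet normal 0.217 0.644 0.734
outer loop
vertex 0.006 -1.435 5.133
vertex 1.45 -0.672 4.037
vertex 0.534 -0.301 3.982
endloop
endfacet
facet normal -0.311 -0.667 0.677
outer loop
vertex 0.922 -1.806 5.188
vertex 0.006 -1.435 5.133
vertex 0.546 -2.919 3.918
endloop
endfacet
facet normal 0.217 0.644 0.734
outer loop
vertex 0.922 -1.806 5.188
vertex 1.45 -0.672 4.037
vertex 0.006 -1.435 5.133
endloop
endfacet
facet normal 0.311 0.667 -0.677
outer loop
vertex 0.534 -0.301 3.982
vertex 1.45 -0.672 4.037
vertex 0.158 -1.414 2.712
endloop
endfacet
facet normal -0.217 -0.644 -0.734
outer loop
vertex 1.074 -1.785 2.767
vertex 0.546 -2.919 3.918
vertex 0.158 -1.414 2.712
endloop
endfacet
facet normal 0.311 0.667 -0.677
outer loop
vertex 0.158 -1.414 2.712
vertex 1.45 -0.672 4.037
vertex 1.074 -1.785 2.767
endloop
endfacet
facet normal 0.925 -0.375 0.055
outer loop
vertex 1.074 -1.785 2.767
vertex 0.922 -1.806 5.188
vertex 0.546 -2.919 3.918
endloop
endfacet
facet normal 0.925 -0.375 0.055
outer loop
vertex 1.45 -0.672 4.037
vertex 0.922 -1.806 5.188
vertex 1.074 -1.785 2.767
endloop
endfacet
facet normal -0.815 0.099 0.570
outer loop
vertex -1.597 -0.646 0.956
vertex -1.48 0.407 0.941
vertex -2.296 -0.583 -0.054
endloop
endfacet
facet normal -0.110 -0.994 0.014
outer loop
vertex -0.6 -0.787 -1.241
vertex -1.597 -0.646 0.956
vertex -2.296 -0.583 -0.054
endloop
endfacet
facet normal -0.815 0.099 0.571
outer loop
vertex -2.296 -0.583 -0.054
vertex -1.48 0.407 0.941
vertex -2.179 0.471 -0.069
endloop
endfacet
facet normal -0.568 0.051 -0.821
outer loop
vertex -2.179 0.471 -0.069
vertex -0.6 -0.787 -1.241
vertex -2.296 -0.583 -0.054
endloop
endfacet
facet normal 0.568 -0.051 0.821
outer loop
vertex -1.597 -0.646 0.956
vertex 0.216 0.203 -0.246
vertex -1.48 0.407 0.941
endloop
endfacet
facet normal -0.111 -0.994 0.014
outer loop
vertex 0.099 -0.851 -0.231
vertex -1.597 -0.646 0.956
vertex -0.6 -0.787 -1.241
endloop
endfacet
facet normal 0.568 -0.051 0.821
outer loop
vertex 0.099 -0.851 -0.231
vertex 0.216 0.203 -0.246
vertex -1.597 -0.646 0.956
endloop
endfacet
facet normal 0.110 0.994 -0.013
outer loop
vertex -1.48 0.407 0.941
vertex 0.216 0.203 -0.246
vertex -2.179 0.471 -0.069
endloop
endfacet
facet normal -0.568 0.051 -0.821
outer loop
vertex -0.483 0.266 -1.256
vertex -0.6 -0.787 -1.241
vertex -2.179 0.471 -0.069
endloop
endfacet
facet normal 0.110 0.994 -0.014
outer loop
vertex -2.179 0.471 -0.069
vertex 0.216 0.203 -0.246
vertex -0.483 0.266 -1.256
endloop
endfacet
facet normal 0.815 -0.099 -0.571
outer loop
vertex -0.483 0.266 -1.256
vertex 0.099 -0.851 -0.231
vertex -0.6 -0.787 -1.241
endloop
endfacet
facet normal 0.815 -0.099 -0.570
outer loop
vertex 0.216 0.203 -0.246
vertex 0.099 -0.851 -0.231
vertex -0.483 0.266 -1.256
endloop
endfacet
facet normal -0.740 -0.157 0.654
outer loop
vertex 1.17 -3.394 3.493
vertex 0.985 -4.502 3.018
vertex 1.77 -4.357 3.94
endloop
endfacet
facet normal -0.245 0.279 0.929
outer loop
vertex 1.17 -3.394 3.493
vertex 1.77 -4.357 3.94
vertex 2.353 -3.298 3.776
endloop
endfacet
facet normal -0.188 0.846 0.499
outer loop
vertex 1.17 -3.394 3.493
vertex 2.353 -3.298 3.776
vertex 1.927 -2.789 2.753
endloop
endfacet
facet normal -0.648 0.761 -0.040
outer loop
vertex 1.17 -3.394 3.493
vertex 1.927 -2.789 2.753
vertex 1.082 -3.533 2.284
endloop
endfacet
facet normal -0.988 0.141 0.056
outer loop
vertex 1.17 -3.394 3.493
vertex 1.082 -3.533 2.284
vertex 0.985 -4.502 3.018
endloop
endfacet
facet normal 0.380 -0.066 0.923
outer loop
vertex 2.353 -3.298 3.776
vertex 1.77 -4.357 3.94
vertex 2.898 -4.347 3.476
endloop
endfacet
facet normal -0.420 -0.771 0.479
outer loop
vertex 1.77 -4.357 3.94
vertex 0.985 -4.502 3.018
vertex 2.053 -5.091 3.007
endloop
endfacet
facet normal -0.823 -0.288 -0.489
outer loop
vertex 0.985 -4.502 3.018
vertex 1.082 -3.533 2.284
vertex 1.627 -4.582 1.984
endloop
endfacet
facet normal -0.271 0.715 -0.645
outer loop
vertex 1.082 -3.533 2.284
vertex 1.927 -2.789 2.753
vertex 2.21 -3.523 1.82
endloop
endfacet
facet normal 0.472 0.852 0.227
outer loop
vertex 1.927 -2.789 2.753
vertex 2.353 -3.298 3.776
vertex 2.995 -3.378 2.742
endloop
endfacet
facet normal 0.648 -0.761 0.040
outer loop
vertex 2.81 -4.486 2.267
vertex 2.898 -4.347 3.476
vertex 2.053 -5.091 3.007
endloop
endfacet
facet normal 0.188 -0.846 -0.499
outer loop
vertex 2.81 -4.486 2.267
vertex 2.053 -5.091 3.007
vertex 1.627 -4.582 1.984
endloop
endfacet
facet normal 0.245 -0.279 -0.929
outer loop
vertex 2.81 -4.486 2.267
vertex 1.627 -4.582 1.984
vertex 2.21 -3.523 1.82
endloop
endfacet
facet normal 0.740 0.157 -0.654
outer loop
vertex 2.81 -4.486 2.267
vertex 2.21 -3.523 1.82
vertex 2.995 -3.378 2.742
endloop
endfacet
facet normal 0.988 -0.141 -0.056
outer loop
vertex 2.81 -4.486 2.267
vertex 2.995 -3.378 2.742
vertex 2.898 -4.347 3.476
endloop
endfacet
facet normal 0.271 -0.715 0.645
outer loop
vertex 2.053 -5.091 3.007
vertex 2.898 -4.347 3.476
vertex 1.77 -4.357 3.94
endloop
endfacet
facet normal -0.472 -0.852 -0.227
outer loop
vertex 1.627 -4.582 1.984
vertex 2.053 -5.091 3.007
vertex 0.985 -4.502 3.018
endloop
endfacet
facet normal -0.380 0.066 -0.923
outer loop
vertex 2.21 -3.523 1.82
vertex 1.627 -4.582 1.984
vertex 1.082 -3.533 2.284
endloop
endfacet
facet normal 0.420 0.771 -0.479
outer loop
vertex 2.995 -3.378 2.742
vertex 2.21 -3.523 1.82
vertex 1.927 -2.789 2.753
endloop
endfacet
facet normal 0.823 0.288 0.489
outer loop
vertex 2.898 -4.347 3.476
vertex 2.995 -3.378 2.742
vertex 2.353 -3.298 3.776
endloop
endfacet

endsolid


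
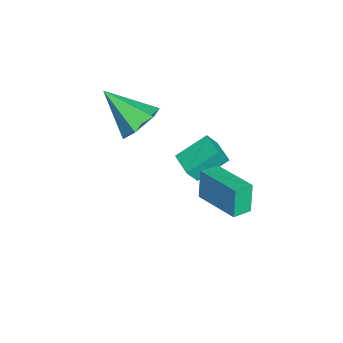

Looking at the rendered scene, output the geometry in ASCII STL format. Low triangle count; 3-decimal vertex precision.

solid 
facet normal 0.311 0.728 -0.611
outer loop
vertex -1.107 -2.966 1.848
vertex -1.711 -2.327 2.303
vertex -0.784 -2.45 2.628
endloop
endfacet
facet normal 0.711 -0.685 0.158
outer loop
vertex -1.107 -2.966 1.848
vertex -0.784 -2.45 2.628
vertex -2.369 -3.873 3.597
endloop
endfacet
facet normal 0.311 0.729 -0.610
outer loop
vertex -0.784 -2.45 2.628
vertex -1.711 -2.327 2.303
vertex -1.388 -1.811 3.084
endloop
endfacet
facet normal 0.560 -0.061 0.826
outer loop
vertex -0.784 -2.45 2.628
vertex -1.388 -1.811 3.084
vertex -2.369 -3.873 3.597
endloop
endfacet
facet normal 0.310 0.729 -0.610
outer loop
vertex -1.388 -1.811 3.084
vertex -1.711 -2.327 2.303
vertex -2.315 -1.689 2.759
endloop
endfacet
facet normal -0.268 0.351 0.897
outer loop
vertex -1.388 -1.811 3.084
vertex -2.315 -1.689 2.759
vertex -2.369 -3.873 3.597
endloop
endfacet
facet normal 0.310 0.729 -0.610
outer loop
vertex -2.315 -1.689 2.759
vertex -1.711 -2.327 2.303
vertex -2.638 -2.205 1.978
endloop
endfacet
facet normal -0.944 0.138 0.299
outer loop
vertex -2.315 -1.689 2.759
vertex -2.638 -2.205 1.978
vertex -2.369 -3.873 3.597
endloop
endfacet
facet normal 0.310 0.729 -0.611
outer loop
vertex -2.638 -2.205 1.978
vertex -1.711 -2.327 2.303
vertex -2.034 -2.844 1.522
endloop
endfacet
facet normal -0.792 -0.486 -0.369
outer loop
vertex -2.638 -2.205 1.978
vertex -2.034 -2.844 1.522
vertex -2.369 -3.873 3.597
endloop
endfacet
facet normal 0.311 0.728 -0.611
outer loop
vertex -2.034 -2.844 1.522
vertex -1.711 -2.327 2.303
vertex -1.107 -2.966 1.848
endloop
endfacet
facet normal 0.036 -0.898 -0.439
outer loop
vertex -2.034 -2.844 1.522
vertex -1.107 -2.966 1.848
vertex -2.369 -3.873 3.597
endloop
endfacet
facet normal -0.690 -0.707 -0.154
outer loop
vertex 1.303 0.232 2.547
vertex 0.742 0.812 2.401
vertex 1.611 0.209 1.274
endloop
endfacet
facet normal 0.684 -0.707 0.178
outer loop
vertex 2.978 1.608 1.579
vertex 1.303 0.232 2.547
vertex 1.611 0.209 1.274
endloop
endfacet
facet normal -0.690 -0.707 -0.154
outer loop
vertex 1.611 0.209 1.274
vertex 0.742 0.812 2.401
vertex 1.05 0.789 1.128
endloop
endfacet
facet normal 0.235 -0.018 -0.972
outer loop
vertex 1.05 0.789 1.128
vertex 2.978 1.608 1.579
vertex 1.611 0.209 1.274
endloop
endfacet
facet normal -0.235 0.018 0.972
outer loop
vertex 1.303 0.232 2.547
vertex 2.109 2.211 2.706
vertex 0.742 0.812 2.401
endloop
endfacet
facet normal 0.684 -0.707 0.178
outer loop
vertex 2.67 1.631 2.852
vertex 1.303 0.232 2.547
vertex 2.978 1.608 1.579
endloop
endfacet
facet normal -0.235 0.018 0.972
outer loop
vertex 2.67 1.631 2.852
vertex 2.109 2.211 2.706
vertex 1.303 0.232 2.547
endloop
endfacet
facet normal -0.684 0.707 -0.178
outer loop
vertex 0.742 0.812 2.401
vertex 2.109 2.211 2.706
vertex 1.05 0.789 1.128
endloop
endfacet
facet normal 0.235 -0.018 -0.972
outer loop
vertex 2.417 2.188 1.433
vertex 2.978 1.608 1.579
vertex 1.05 0.789 1.128
endloop
endfacet
facet normal -0.684 0.707 -0.178
outer loop
vertex 1.05 0.789 1.128
vertex 2.109 2.211 2.706
vertex 2.417 2.188 1.433
endloop
endfacet
facet normal 0.690 0.707 0.154
outer loop
vertex 2.417 2.188 1.433
vertex 2.67 1.631 2.852
vertex 2.978 1.608 1.579
endloop
endfacet
facet normal 0.690 0.707 0.154
outer loop
vertex 2.109 2.211 2.706
vertex 2.67 1.631 2.852
vertex 2.417 2.188 1.433
endloop
endfacet
facet normal -0.872 -0.486 0.062
outer loop
vertex -3.119 0.083 0.452
vertex -3.395 0.485 -0.28
vertex -2.516 -1.109 -0.428
endloop
endfacet
facet normal 0.314 -0.456 0.833
outer loop
vertex -1.505 -0.545 -0.5
vertex -3.119 0.083 0.452
vertex -2.516 -1.109 -0.428
endloop
endfacet
facet normal -0.872 -0.486 0.062
outer loop
vertex -2.516 -1.109 -0.428
vertex -3.395 0.485 -0.28
vertex -2.792 -0.708 -1.161
endloop
endfacet
facet normal 0.377 -0.746 -0.550
outer loop
vertex -2.792 -0.708 -1.161
vertex -1.505 -0.545 -0.5
vertex -2.516 -1.109 -0.428
endloop
endfacet
facet normal -0.376 0.745 0.551
outer loop
vertex -3.119 0.083 0.452
vertex -2.384 1.049 -0.352
vertex -3.395 0.485 -0.28
endloop
endfacet
facet normal 0.314 -0.456 0.833
outer loop
vertex -2.108 0.648 0.381
vertex -3.119 0.083 0.452
vertex -1.505 -0.545 -0.5
endloop
endfacet
facet normal -0.378 0.745 0.550
outer loop
vertex -2.108 0.648 0.381
vertex -2.384 1.049 -0.352
vertex -3.119 0.083 0.452
endloop
endfacet
facet normal -0.314 0.456 -0.833
outer loop
vertex -3.395 0.485 -0.28
vertex -2.384 1.049 -0.352
vertex -2.792 -0.708 -1.161
endloop
endfacet
facet normal 0.377 -0.744 -0.551
outer loop
vertex -1.781 -0.143 -1.232
vertex -1.505 -0.545 -0.5
vertex -2.792 -0.708 -1.161
endloop
endfacet
facet normal -0.313 0.456 -0.833
outer loop
vertex -2.792 -0.708 -1.161
vertex -2.384 1.049 -0.352
vertex -1.781 -0.143 -1.232
endloop
endfacet
facet normal 0.872 0.486 -0.062
outer loop
vertex -1.781 -0.143 -1.232
vertex -2.108 0.648 0.381
vertex -1.505 -0.545 -0.5
endloop
endfacet
facet normal 0.871 0.487 -0.062
outer loop
vertex -2.384 1.049 -0.352
vertex -2.108 0.648 0.381
vertex -1.781 -0.143 -1.232
endloop
endfacet

endsolid
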